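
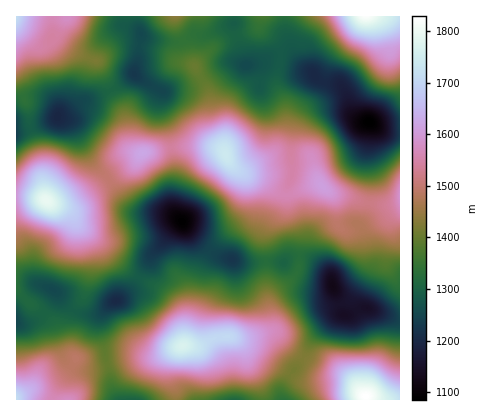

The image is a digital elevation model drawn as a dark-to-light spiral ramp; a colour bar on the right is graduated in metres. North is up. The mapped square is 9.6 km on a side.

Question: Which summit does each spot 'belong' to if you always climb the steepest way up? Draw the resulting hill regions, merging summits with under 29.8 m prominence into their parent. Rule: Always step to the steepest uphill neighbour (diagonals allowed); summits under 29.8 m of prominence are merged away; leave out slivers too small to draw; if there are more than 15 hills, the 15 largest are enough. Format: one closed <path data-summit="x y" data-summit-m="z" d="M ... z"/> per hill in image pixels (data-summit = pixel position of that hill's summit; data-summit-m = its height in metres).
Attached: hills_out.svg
<path data-summit="182 346" data-summit-m="1769" d="M182 222l-4 1-9 9-17 22-17 30-17 16-6 2-12 16 1 20 11 50 5 12 165 0-1-8 3-8 19-26 9-18 22-23 9-3-12-38-15-14-14-6-12 2-6 5-14-2-26 2-24-6-20-14z"/><path data-summit="46 200" data-summit-m="1797" d="M58 117l-20 10-22 5 0 174 20-20 4-1 16 6 6 9 12 11 8 3 16 0 14-12 6-2 17-16 17-30 17-22 13-10-10-7-16-3-16 0-12-5-22-31-14-14-19-38z"/><path data-summit="226 154" data-summit-m="1744" d="M284 54l-10 1-14 8-10 2-20-3-36 21-32 9-1 18 8 22 5 30-1 48 16 22 17 17 10 6 22 7 32-1 14 2 3-7-1-12-5-16 0-10 4-10 2-20 5-12-1-30 2-18 2-8 13-20 8-22-6-7z"/><path data-summit="322 186" data-summit-m="1613" d="M316 78l-8 22-13 20-2 8-2 18 1 30-5 12-2 20-4 10 0 10 6 20-2 12 11-4 16 4 17 14 4 14 5 4 8 1 14-15 7-12-2-24-5-18 8-14 3-22-3-24 2-40-12-5-6-7-5-16-7-11-16-3z"/><path data-summit="16 16" data-summit-m="1717" d="M136 16l-120 0 0 116 10-1 24-9 30-19 38-16 14-11 6-16 3-20 0-8z"/><path data-summit="142 152" data-summit-m="1626" d="M134 74l-16 13-24 11-8 2-20 13-9 3 16 8 19 38 14 14 22 31 12 5 16 0 20 5-4-11 2-44-5-30-8-22 2-18z"/><path data-summit="366 396" data-summit-m="1829" d="M368 308l-8 1-12 6-10 0-18 15-10 12-9 20-17 22-3 8 1 8 118 0 0-80z"/><path data-summit="366 16" data-summit-m="1823" d="M400 16l-116 0 2 20 14 28 12 8 6 8 22 5 7 11 5 16 6 7 12 3 12 9 12 3 6 0z"/><path data-summit="16 400" data-summit-m="1717" d="M56 291l-2 9-14 18-14 6-10 0 0 76 100 0-5-16-11-52 0-14 4-8-6 4-22-2-14-12z"/><path data-summit="400 196" data-summit-m="1592" d="M372 123l-4 21 0 20 3 16-1 18-4 18-6 8 5 18 2 24-7 12-12 14-8 1-4-3-1 2 9 23 24-7 32 12 0-186-18-3z"/><path data-summit="262 16" data-summit-m="1369" d="M284 16l-50 0 0 14 12 35 14-2 18-9 10 1 13 9-6-8-9-20z"/><path data-summit="176 16" data-summit-m="1436" d="M234 16l-98 0 0 6 5 12 3 4 36 4 16-8 12 1 26-11z"/>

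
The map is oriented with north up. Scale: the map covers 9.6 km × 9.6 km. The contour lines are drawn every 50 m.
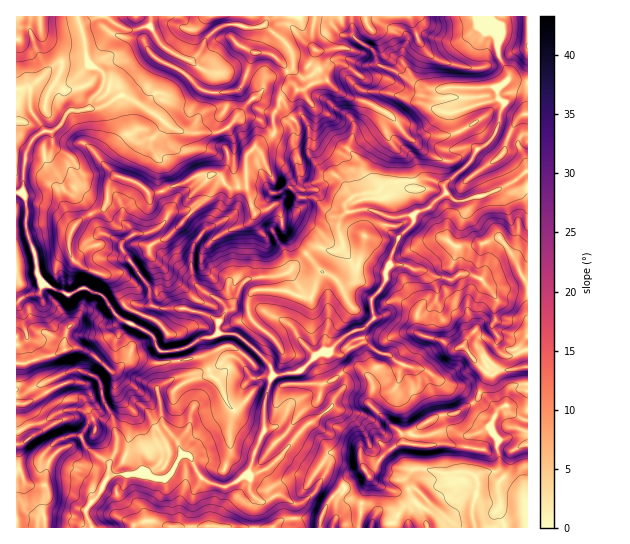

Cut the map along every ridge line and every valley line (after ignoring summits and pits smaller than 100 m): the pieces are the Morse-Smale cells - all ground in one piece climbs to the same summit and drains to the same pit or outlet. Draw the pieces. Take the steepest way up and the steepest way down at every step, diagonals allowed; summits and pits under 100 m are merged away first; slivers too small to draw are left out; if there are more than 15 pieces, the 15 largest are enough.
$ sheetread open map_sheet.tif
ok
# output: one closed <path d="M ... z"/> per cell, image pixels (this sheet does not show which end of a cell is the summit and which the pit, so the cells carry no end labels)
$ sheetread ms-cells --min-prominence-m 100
<path d="M489 16l-412 1 7 20 4 26 16 11 0 9-4 8-9 10-4 8-17 2-11 16-8 5-6-1-6 2-8 9-6 12-2 28 0 12 4 11 0 28 8 20 2 21 6 10 24 11 15-7 17 5 6 5 13 19 32 16 9 18 16 0 2 24-15 9-5 5 0 4 6 30 13 16 5 16-14 22-16 0-9-4-2-7-5-5-20-8 2-8-2-16-14-10-7 0-6 4-7 13-12 0-11 4-10 9-11 15-18 5-3 4 1 55 278-1 0-22-16-10-13 6-8-1-9-10 0-13 21-10 36-42 26-19 3-8 9-11 1-8-17-26 14 2 5-6 14-7-1-11-3-1 8-2 10-10-3-7 0-13 13-16 0-9 14-36 14-14 0-8 4-3 12-4 14-13 4-2 10 8 26-5 27-12 18-14 0-87-20-5 1-4-10-17 0-20-7-10z"/><path d="M527 171l-17 13-27 12-26 5-10-8-4 2-14 13-12 4-4 3 0 8-14 14-14 36 0 9-13 16 0 13 3 7-10 10-8 2 3 1 1 11-14 7-5 6-14-2 17 26-1 8-9 11-3 8-26 19-36 42-21 10 0 13 9 10 8 1 13-6 16 10 0 23 63 0 3-14 0-12 9-25 11 10 14 5 5 6 1 12-10 15 0 3 137-1z"/><path d="M18 192l-2 1 0 278 21-7 17-21 15-7 12 0 10-16 10-1 14 10 2 8-2 16 20 8 5 5 2 7 13 6 12-2 13-19 1-7-5-12-13-16-6-34 20-14-2-24-16 0-9-18-32-16-13-19-6-5-17-5-15 7-26-13-4-8-2-21-8-20-2-35-3-5z"/><path d="M77 16l-61 1 0 174 3 2 4 0 2-39 6-12 8-9 6-2 6 1 8-5 11-16 17-2 4-8 9-10 4-8 0-9-16-11-4-26z"/><path d="M527 16l-38 1 3 10 7 10 0 20 10 17-1 4 14 5 6-1z"/><path d="M370 477l-9 25-2 25 31 1 11-18-1-12-5-6-14-5z"/>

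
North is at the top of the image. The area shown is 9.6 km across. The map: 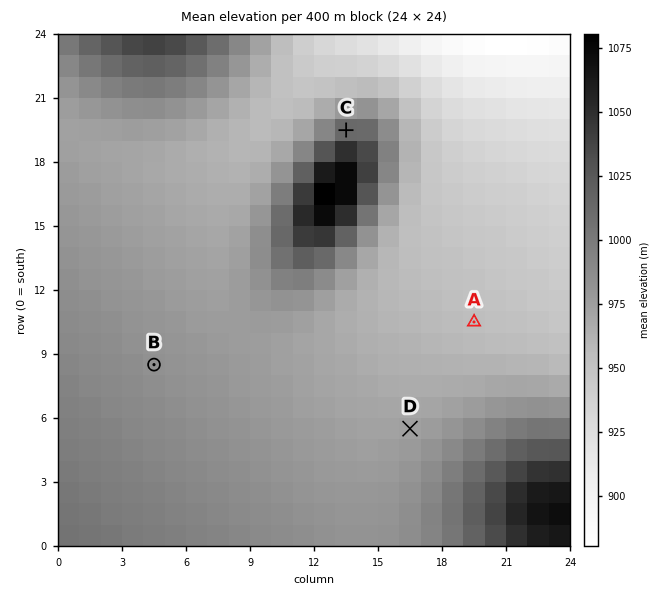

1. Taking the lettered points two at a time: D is below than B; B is above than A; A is below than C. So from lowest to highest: A D B C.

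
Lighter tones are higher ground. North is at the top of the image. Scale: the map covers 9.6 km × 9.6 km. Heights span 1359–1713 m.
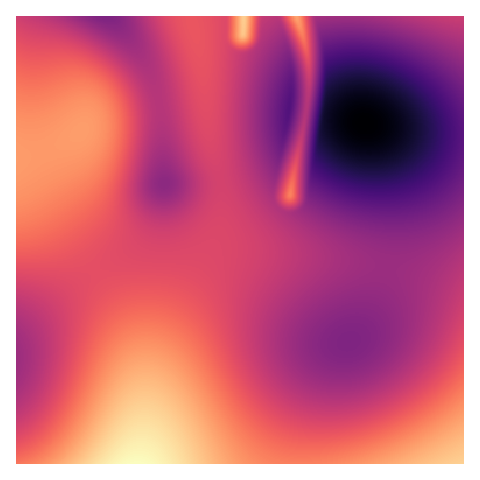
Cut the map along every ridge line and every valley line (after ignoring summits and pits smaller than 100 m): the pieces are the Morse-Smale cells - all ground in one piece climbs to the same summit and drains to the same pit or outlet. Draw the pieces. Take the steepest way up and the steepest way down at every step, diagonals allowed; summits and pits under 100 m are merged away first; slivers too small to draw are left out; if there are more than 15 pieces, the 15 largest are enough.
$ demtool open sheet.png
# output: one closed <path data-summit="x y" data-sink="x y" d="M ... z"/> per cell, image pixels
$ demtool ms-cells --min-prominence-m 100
<path data-summit="137 463" data-sink="364 124" d="M463 16l-117 0-1 20 5 39 7 31 7 17-30-9-44-7-12 52-4 4-30 13-34 7-46-1-2-62-7-36-14-30-29-38-96 1 1 447 447-1z"/><path data-summit="244 17" data-sink="364 124" d="M276 16l-163 1 28 37 14 30 7 36 3 63 45 0 21-4 32-10 15-10 11-49 2-34-4-27z"/><path data-summit="297 17" data-sink="364 124" d="M344 16l-68 1 14 47 1 24-2 18 29 7 16 1 28 8-14-54z"/>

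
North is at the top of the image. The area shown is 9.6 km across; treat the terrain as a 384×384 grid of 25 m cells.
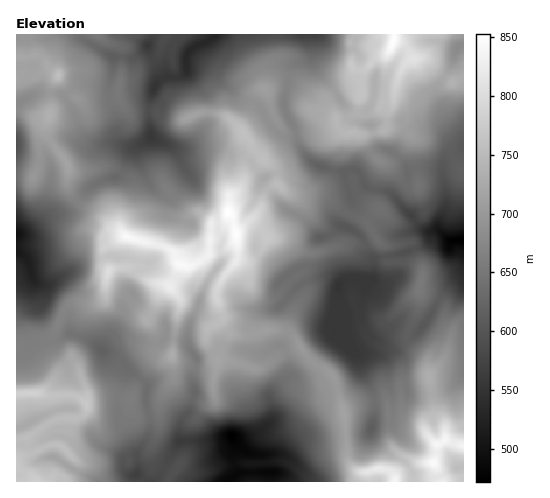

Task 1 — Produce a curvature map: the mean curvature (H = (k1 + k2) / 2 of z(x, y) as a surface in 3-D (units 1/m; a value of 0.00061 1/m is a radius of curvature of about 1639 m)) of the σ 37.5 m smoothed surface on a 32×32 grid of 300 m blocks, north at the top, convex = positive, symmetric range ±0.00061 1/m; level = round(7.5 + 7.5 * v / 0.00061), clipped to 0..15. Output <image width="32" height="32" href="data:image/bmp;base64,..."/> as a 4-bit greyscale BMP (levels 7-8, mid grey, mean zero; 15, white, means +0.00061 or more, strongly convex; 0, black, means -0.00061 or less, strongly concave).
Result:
<image width="32" height="32" href="data:image/bmp;base64,Qk12AgAAAAAAAHYAAAAoAAAAIAAAACAAAAABAAQAAAAAAAACAAATCwAAEwsAABAAAAAAAAAAAAAAABEREQAiIiIAMzMzAERERABVVVUAZmZmAHd3dwCIiIgAmZmZAKqqqgC7u7sAzMzMAN3d3QDu7u4A////AHqrRqMZepyEQgN0Sf++BpSCIuvCiWqmh7mnS24Yhd+Aab6EZkmDiWZXVph+QsgJvYtFg5ilw3YAV5mEjjCSf9Rim9pXprSnl6UXd55wpafUV2N/N6SnTPmbWIp+ladJhP+rjlizuie1lUp5ioaIS1UQtdRWVWsptZtVSesZiZ91ZmnzZmm9R7q5ta/jNVd8t3daskapbQ10RWb3FGdle5eaozZmVzoPWpuaoEeGeTeKlqmXVq8PC7l5mnRXeaWhq3Q/muRnTkP0RBeoR3hqlaVmG6TyCL9g8rtFrDd3Set1c1E58Y6pUfapB3hTVGG7hnWnB+lzPu4Pp3RHZ5fJv5lneYejN7+ca2l4rcuGlXkHRnmXv/+yLT9m6pBpTGXDIleHh94iJQ2LiJhrQ6icZmp5VGiaioblvw8wmWlp0FtJymtkyVVoUN93TpmFhzbKWd49cyOFuBLY0MeZlmd4qkqdLpq5ebZU1Ym5YDQq1mdJPH5FdUhzV3Z8iQiHSCWJRyyjZlZhJFZp2EdrzfmozFZ8t3t24X+xbcSEaKhhxnh3qvZ6ecZM/9hUstmlibZ4ZzNzuFqApoKFiZSZhPOrWFenqWhMk0VaWHyll0uifGZ+d6x7a5dqGHi4dnV+pkyZdquHmRZ1iimWe92nSjjy3ZBWeDPKgLliWGVWRR53vFJx"/>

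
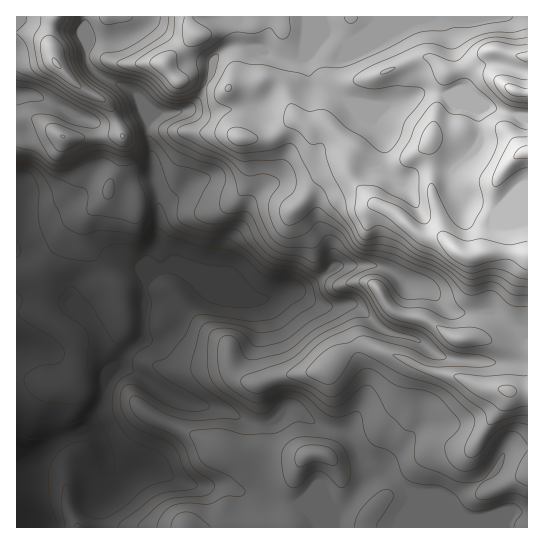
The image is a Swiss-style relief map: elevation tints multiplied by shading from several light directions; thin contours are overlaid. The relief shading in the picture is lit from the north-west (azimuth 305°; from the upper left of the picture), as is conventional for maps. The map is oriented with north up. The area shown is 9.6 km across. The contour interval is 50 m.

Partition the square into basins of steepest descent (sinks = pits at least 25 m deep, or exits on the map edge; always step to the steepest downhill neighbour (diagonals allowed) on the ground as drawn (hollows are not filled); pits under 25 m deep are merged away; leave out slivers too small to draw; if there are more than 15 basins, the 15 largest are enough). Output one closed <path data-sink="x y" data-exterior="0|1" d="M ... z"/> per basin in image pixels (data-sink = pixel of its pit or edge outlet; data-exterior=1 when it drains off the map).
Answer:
<path data-sink="17 451" data-exterior="1" d="M527 16l-511 1 1 15 12 1 13 6 7 7 6 16 19 21 35 22 12 28 0 2-24 2-34 0-28-18-8-2-11 2 0 192 15 1 14 4 21 15 6 6 4 9-1 25-8 14-16 0-26-6-9 0 1 149 511-1z"/><path data-sink="17 95" data-exterior="1" d="M22 32l-6 1 0 85 19 1 28 18 34 0 24-2-5-17-7-13-35-22-19-21-6-16-7-7z"/><path data-sink="17 346" data-exterior="1" d="M31 312l-15 1 0 65 35 7 16 0 8-14 0-29-9-11-21-15z"/>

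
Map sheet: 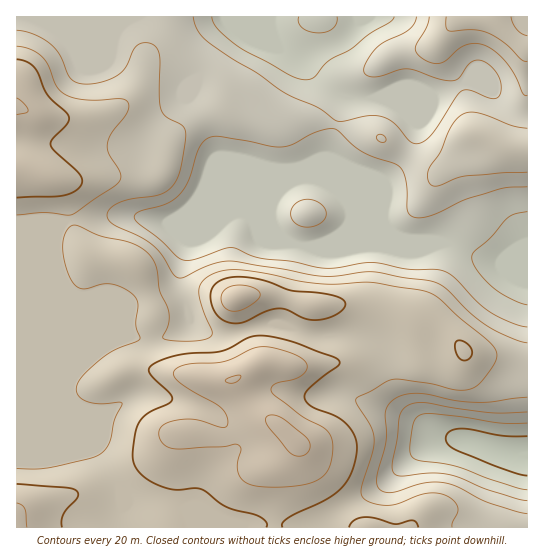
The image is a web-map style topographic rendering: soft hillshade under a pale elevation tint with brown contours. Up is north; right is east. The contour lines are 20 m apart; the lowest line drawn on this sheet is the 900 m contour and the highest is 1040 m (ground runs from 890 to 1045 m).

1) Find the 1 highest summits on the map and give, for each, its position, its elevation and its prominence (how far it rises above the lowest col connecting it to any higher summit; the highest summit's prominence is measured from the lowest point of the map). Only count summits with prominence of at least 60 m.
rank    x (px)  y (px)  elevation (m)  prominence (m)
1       293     438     1045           155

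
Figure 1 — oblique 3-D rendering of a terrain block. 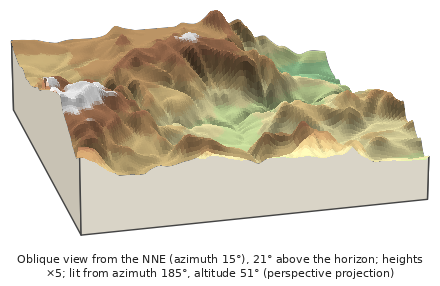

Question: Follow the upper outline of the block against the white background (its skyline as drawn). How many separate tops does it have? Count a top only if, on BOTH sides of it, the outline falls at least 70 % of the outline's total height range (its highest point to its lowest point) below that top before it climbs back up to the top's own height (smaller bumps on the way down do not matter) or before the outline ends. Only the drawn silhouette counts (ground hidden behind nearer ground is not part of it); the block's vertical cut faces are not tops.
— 0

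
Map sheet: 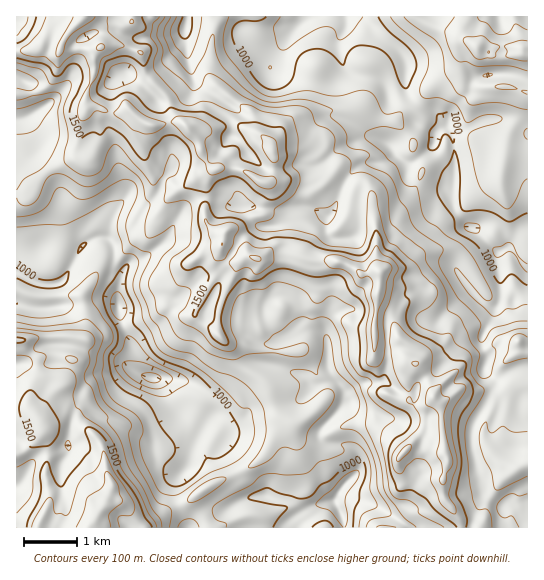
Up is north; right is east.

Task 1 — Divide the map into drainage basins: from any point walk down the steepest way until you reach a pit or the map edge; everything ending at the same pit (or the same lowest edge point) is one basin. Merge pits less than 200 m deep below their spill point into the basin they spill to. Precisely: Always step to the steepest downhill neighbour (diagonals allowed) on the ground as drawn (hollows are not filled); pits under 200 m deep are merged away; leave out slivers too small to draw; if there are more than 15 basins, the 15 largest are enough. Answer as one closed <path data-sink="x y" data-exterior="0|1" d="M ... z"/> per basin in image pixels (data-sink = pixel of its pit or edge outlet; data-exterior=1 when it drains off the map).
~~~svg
<path data-sink="301 23" data-exterior="0" d="M527 16l-396 0 1 5-6 4-26 0 3 4 0 13-8 11 0 20-10 25 1 10 11-1 16 6 6 0 10-4 9 10 12 6 11 0 17-4 10 6 8 10 9 24 8 9-4 4-4 11-1 28 3 10 7 8 10 4-1 8 10 2 22 14 40-4 15 5 29 1 15 7 8 7 8-3 10 1-4 36 11 4 5 5 7 20 9 9 0 14 7 3 9 10 8 15 1 9 7 7 4 48 4 8-5 17 0 15 2 8 15 18 2 9 66-1z"/><path data-sink="153 378" data-exterior="0" d="M130 16l-45 0-16 15-8 16-8-4-10 0-8 6-19 2 1 477 128 0 25-19 15-5 25-19 20-8 27-14 10-10 5-12 13-16 10-1 12-7 13-11 7-11-4-16-7-6-7-15-8-8 2-23 14-30 2-31 2-4-26-7-40 4-14-10-18-7 1-7-10-4-7-8-3-10 1-28 4-11 4-4-8-9-9-24-11-13-11-3-13 4-11 0-12-6-9-10-10 4-6 0-16-6-12 0 2-14 8-20 0-20 8-11 0-13-6-7 6 3 23 0 6-4z"/><path data-sink="334 501" data-exterior="0" d="M339 261l-17 0-2 2-3 34-14 30-2 23 8 8 7 15 7 6 4 14-2 6-12 14-10 7-8 4-10 1-13 16-5 12-10 10-27 14-20 8-25 19-19 8-20 16 255 0 14-16 7-1 22-13-1-20 5-15-3-9-10-6-28 1 8-9 10 0 19 7-4-42-6-6-12 6-8-1-5-3-2-24 6-14-6-5 1-11-5-6-4-2-6 4-15 0-3-2 0-24 5-44-10-1-8 3-8-7z"/><path data-sink="17 21" data-exterior="1" d="M83 16l-66 0-1 34 19-1 8-6 10 0 8 4 4-10z"/>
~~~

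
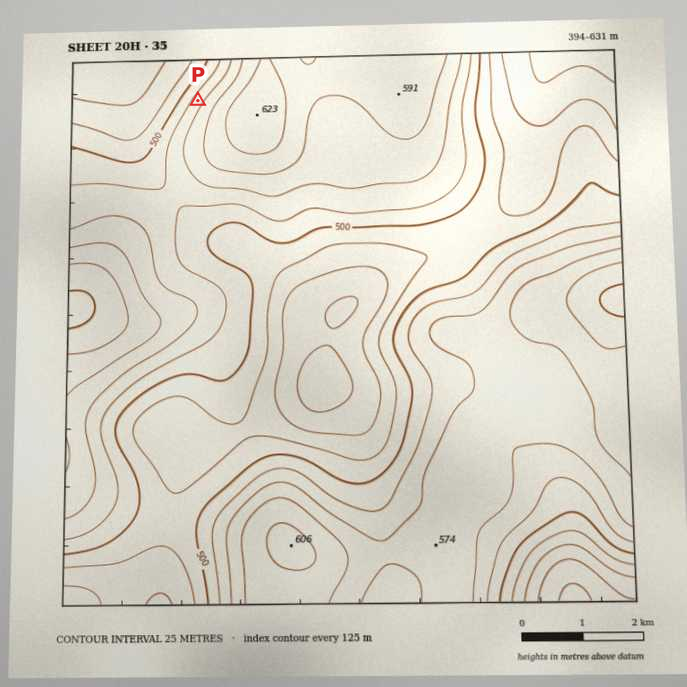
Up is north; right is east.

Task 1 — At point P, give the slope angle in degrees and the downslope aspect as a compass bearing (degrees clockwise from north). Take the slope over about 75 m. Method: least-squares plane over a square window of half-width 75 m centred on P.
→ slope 7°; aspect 303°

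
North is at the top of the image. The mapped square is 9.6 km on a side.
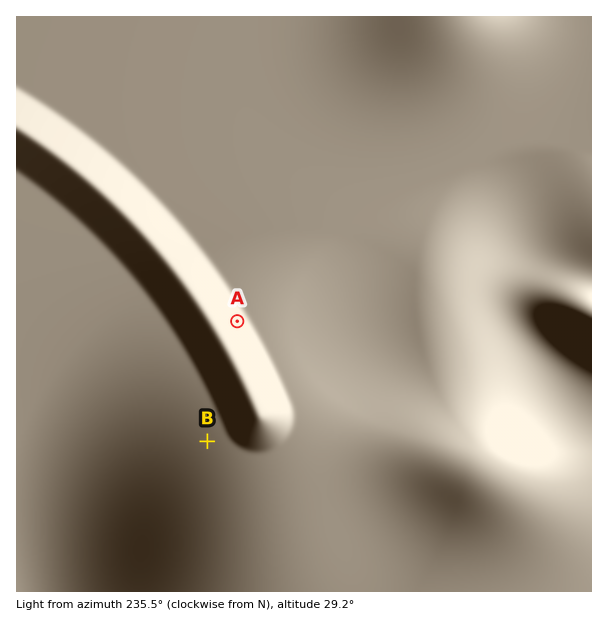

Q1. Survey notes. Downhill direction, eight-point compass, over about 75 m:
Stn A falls SW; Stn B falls E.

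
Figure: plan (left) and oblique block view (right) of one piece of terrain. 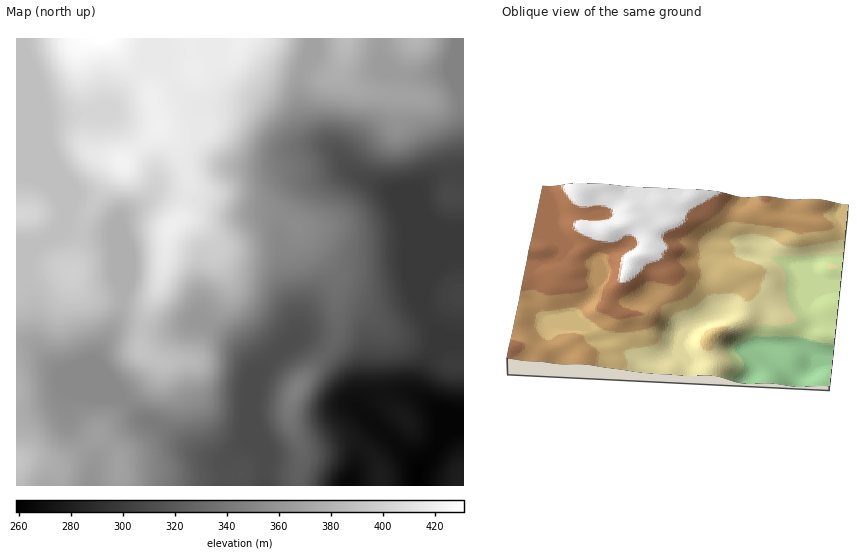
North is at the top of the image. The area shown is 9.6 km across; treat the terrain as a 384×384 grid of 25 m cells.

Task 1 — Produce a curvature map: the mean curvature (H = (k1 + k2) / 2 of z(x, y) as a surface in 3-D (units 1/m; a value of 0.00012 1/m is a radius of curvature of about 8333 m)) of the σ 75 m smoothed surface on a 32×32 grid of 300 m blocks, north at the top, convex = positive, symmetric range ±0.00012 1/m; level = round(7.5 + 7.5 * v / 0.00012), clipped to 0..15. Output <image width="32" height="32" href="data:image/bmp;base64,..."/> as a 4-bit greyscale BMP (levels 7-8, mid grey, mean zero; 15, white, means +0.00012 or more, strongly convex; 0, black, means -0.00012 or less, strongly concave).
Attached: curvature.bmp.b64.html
<image width="32" height="32" href="data:image/bmp;base64,Qk12AgAAAAAAAHYAAAAoAAAAIAAAACAAAAABAAQAAAAAAAACAAATCwAAEwsAABAAAAAAAAAAAAAAABEREQAiIiIAMzMzAERERABVVVUAZmZmAHd3dwCIiIgAmZmZAKqqqgC7u7sAzMzMAN3d3QDu7u4A////AKR7ZZynioiJpnvZAFvZV7vYi3R8l5llZ6ZZ3ZNLtkWMy4iHfKh1RWZ2N961enV1Wnpke6h4dVd2ZUzqZodHt1aJVHu3MleJlVOftDZka8Znl1aHeFRpnLRUr7AEV6uERbdWZmVqt2qSQ4/1AVZ1Q0bHR3diWcd8gTRe/0EkMja8pkVnOLvc38I1Rs+2aZh53JVnU0z8m8+SRVRZ23q7p4hUmnYm2WVZdGZVRbtoq5ZndqqIQqlSNpiHVVWqaKp2d5eZm5OMgzWcqVRGuXiXVomGiaqkb/cjfbhUVqmIhleZhoqoVQ35JJymV4aJmXV2iXequkcL+2nKlmmYeJlkd2h2mapXCvpXvKZYmYeZVXd3RVaIRhrpRa2mSJmYmWV3d5lWmTNr7KqWVViqqqlld2behoxQN6y5cyaKqau4VnaYimdZdERYidtXiHeJlkd2umVmNou1ObvMdmZWZUQ0RZh3c3quxEm3JGVnmVNFVUNVd1XcraZppzVkV5hDaLp0RHdJ2YiamIu6czRTI1nuqHWHSJZVaqh6y5VGdDVXq5mnd0d2ZHmXeJqpdnh4h4eKx4dIhlSLh3eIepVpq8uqvcV1SadmioeIiGmka7qpmImEc1q3aHd3mIqIpEmZZGVVNnOMt3hnd4d6qKUki4RYqDZVvJmpZ3d3eKraI42UWt6D"/>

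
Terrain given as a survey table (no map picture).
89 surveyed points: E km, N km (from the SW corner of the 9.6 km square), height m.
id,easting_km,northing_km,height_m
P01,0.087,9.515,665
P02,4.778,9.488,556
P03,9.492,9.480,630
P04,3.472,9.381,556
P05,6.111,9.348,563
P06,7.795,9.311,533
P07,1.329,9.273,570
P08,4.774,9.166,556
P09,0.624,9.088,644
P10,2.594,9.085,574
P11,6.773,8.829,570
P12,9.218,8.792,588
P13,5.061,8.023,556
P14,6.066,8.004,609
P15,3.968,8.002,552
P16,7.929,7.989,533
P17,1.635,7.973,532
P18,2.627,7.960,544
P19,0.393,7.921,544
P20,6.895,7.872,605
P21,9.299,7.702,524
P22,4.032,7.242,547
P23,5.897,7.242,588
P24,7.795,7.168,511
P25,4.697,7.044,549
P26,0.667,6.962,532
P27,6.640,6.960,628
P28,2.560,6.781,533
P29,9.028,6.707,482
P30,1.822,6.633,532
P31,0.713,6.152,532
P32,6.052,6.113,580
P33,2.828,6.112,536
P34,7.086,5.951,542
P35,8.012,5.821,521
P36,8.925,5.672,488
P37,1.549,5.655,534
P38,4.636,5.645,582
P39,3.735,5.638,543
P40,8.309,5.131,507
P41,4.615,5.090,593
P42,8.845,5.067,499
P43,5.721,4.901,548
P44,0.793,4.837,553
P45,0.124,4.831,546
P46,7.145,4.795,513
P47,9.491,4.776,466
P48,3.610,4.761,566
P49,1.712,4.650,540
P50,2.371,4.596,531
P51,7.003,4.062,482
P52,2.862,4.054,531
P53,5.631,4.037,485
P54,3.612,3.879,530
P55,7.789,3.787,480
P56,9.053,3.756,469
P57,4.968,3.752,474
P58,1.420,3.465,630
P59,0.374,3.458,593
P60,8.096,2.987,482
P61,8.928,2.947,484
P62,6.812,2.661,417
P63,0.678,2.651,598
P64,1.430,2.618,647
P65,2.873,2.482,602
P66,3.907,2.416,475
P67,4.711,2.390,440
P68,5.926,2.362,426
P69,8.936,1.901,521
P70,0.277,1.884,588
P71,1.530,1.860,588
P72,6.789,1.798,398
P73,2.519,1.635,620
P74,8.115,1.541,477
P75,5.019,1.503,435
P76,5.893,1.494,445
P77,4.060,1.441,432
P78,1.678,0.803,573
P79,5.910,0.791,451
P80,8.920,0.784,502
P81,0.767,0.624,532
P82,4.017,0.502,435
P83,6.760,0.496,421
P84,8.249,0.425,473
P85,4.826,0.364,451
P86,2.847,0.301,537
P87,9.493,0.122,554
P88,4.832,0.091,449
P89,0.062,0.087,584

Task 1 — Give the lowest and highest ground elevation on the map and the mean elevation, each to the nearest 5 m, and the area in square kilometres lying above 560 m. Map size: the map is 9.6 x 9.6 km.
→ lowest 390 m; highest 670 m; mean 530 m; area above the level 25.2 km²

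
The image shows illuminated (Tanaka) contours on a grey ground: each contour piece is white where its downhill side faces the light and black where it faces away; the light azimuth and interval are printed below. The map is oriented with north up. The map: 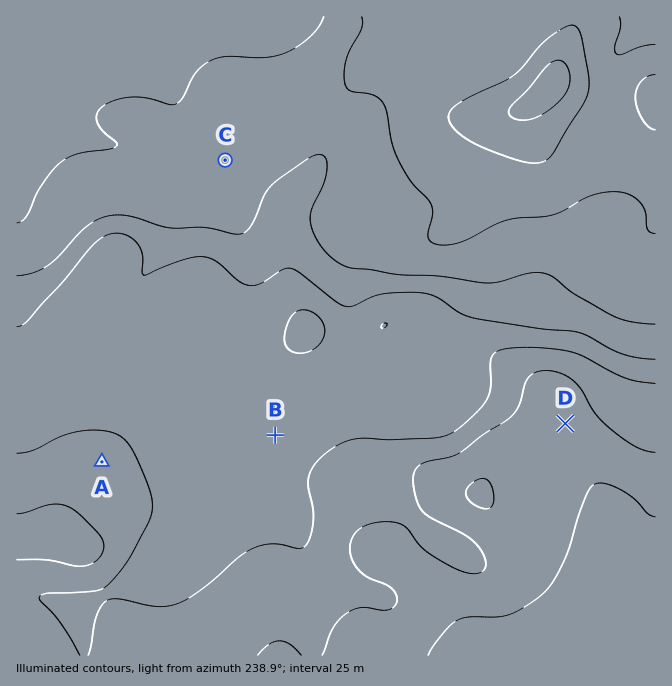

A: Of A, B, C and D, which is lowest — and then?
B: C B A D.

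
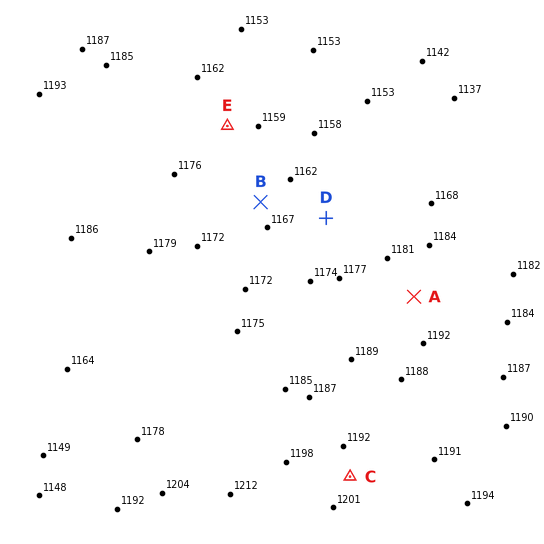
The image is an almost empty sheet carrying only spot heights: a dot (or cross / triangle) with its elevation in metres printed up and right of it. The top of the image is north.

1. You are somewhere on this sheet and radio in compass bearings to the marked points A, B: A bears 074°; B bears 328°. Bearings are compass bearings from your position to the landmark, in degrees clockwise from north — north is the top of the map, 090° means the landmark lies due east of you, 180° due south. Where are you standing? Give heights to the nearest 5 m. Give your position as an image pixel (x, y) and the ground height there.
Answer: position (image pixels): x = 334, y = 320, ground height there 1185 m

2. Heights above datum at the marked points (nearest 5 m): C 1195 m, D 1165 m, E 1160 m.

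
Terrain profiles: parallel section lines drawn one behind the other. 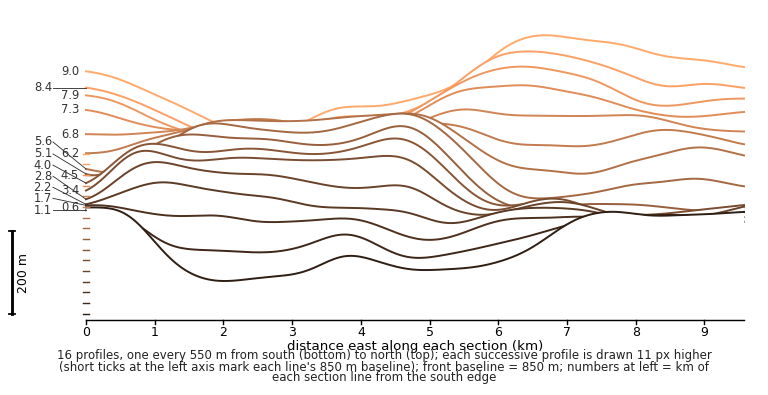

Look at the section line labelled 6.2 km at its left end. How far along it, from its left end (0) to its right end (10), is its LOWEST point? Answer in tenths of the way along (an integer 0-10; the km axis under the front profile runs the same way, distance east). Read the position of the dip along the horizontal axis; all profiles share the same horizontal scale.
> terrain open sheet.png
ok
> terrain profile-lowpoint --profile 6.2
0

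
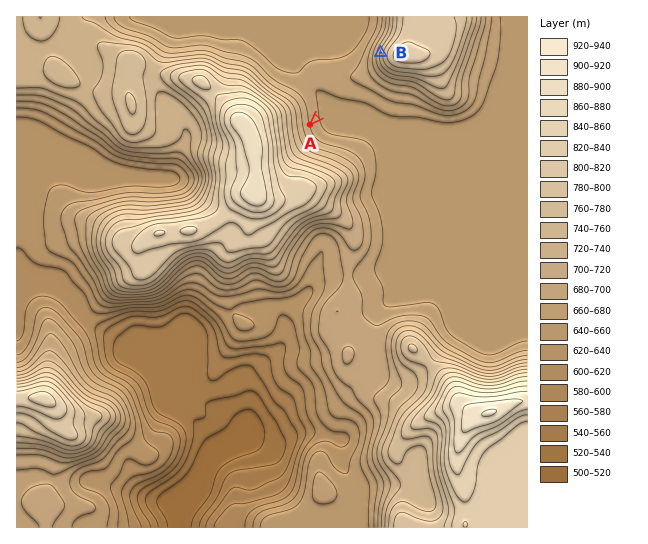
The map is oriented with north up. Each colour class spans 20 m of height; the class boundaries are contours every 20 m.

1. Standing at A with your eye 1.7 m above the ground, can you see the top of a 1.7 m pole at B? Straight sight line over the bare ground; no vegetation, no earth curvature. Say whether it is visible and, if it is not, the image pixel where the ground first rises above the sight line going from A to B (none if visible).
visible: true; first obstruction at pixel None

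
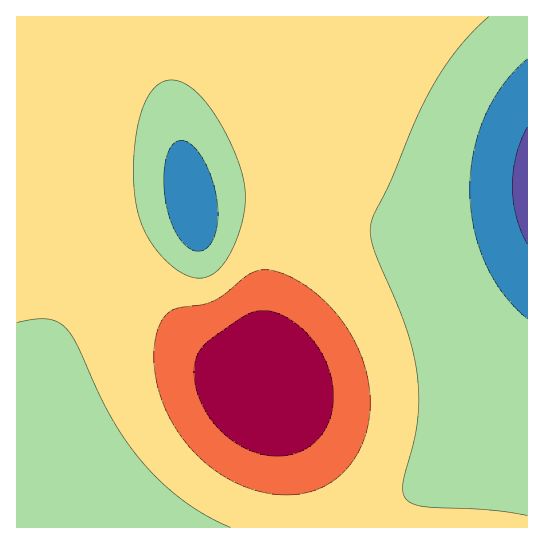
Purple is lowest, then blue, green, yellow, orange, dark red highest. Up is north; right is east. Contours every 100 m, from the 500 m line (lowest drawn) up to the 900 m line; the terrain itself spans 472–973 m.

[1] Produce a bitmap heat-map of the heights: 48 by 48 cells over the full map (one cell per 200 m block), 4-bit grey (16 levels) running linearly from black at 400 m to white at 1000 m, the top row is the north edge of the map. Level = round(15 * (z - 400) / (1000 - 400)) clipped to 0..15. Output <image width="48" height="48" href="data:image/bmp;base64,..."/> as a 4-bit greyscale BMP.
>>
<image width="48" height="48" href="data:image/bmp;base64,Qk32BAAAAAAAAHYAAAAoAAAAMAAAADAAAAABAAQAAAAAAIAEAAATCwAAEwsAABAAAAAAAAAAAAAAABEREQAiIiIAMzMzAERERABVVVUAZmZmAHd3dwCIiIgAmZmZAKqqqgC7u7sAzMzMAN3d3QDu7u4A////AHd3d3d3d3d3d3iIiIiIiIiIiIiIiIiIiHd3d3d3d3d3eIiImZmZmZiIiIiIiIiId3d3d3d3d3d3iImZmaqpmZmIiId3d3d3d3d3d3d3d3eIiJmaqqqqqpmYiHd3d3d3d3d3d3d3d3iImZqqu7u7qqmYiHd3d3d3d3d3d3d3d4iJmqq7vMzLu6qZiId3d3d3d3d3d3d3d4iZqrvMzMzMy7qpiId3d3d3d3d3d3d3eIiaq7zN3d3czLqpmId3d3d3d3d3d3d3iImau8zd3d3dzLupmId3d3d3d3d3d3d4iJmqvM3d7u7d3MuqmIh3d3d3d3d3d3d4iJmrzN3u7u7t3cuqmIh3d3d3d3d3d3eIiZqrzd3u7u7u3cu6mIh3d3d3d3d3d3eIiZq7zd7u7u7u3cu6mIh3d3d3d3d3d3iIiaq8zd7u7u7u3cuqmIh3d3d3dnd3d3iImaq8zd7u7u7u3MuqmIh3d3d3Znd3d4iImaq8zd7u7u7t3MupmId3d3d2Znd3d4iImaq8zd3u7u7t3LupmId3d3dmZnd3d4iImaq7zN3e7u7dzLqpiId3d3dmZnd3eIiImaq7vM3d3d3cy6qZiId3d3ZmZYd4iIiImZqru7zN3d3Mu6mYiHd3d2ZmVYiIiIiIiZqqqrvMzMzLuqmYiHd3d2ZlVYiIiIiIiZmZmaq7zMu7qpmIiHd3dmZlVIiIiIiIiZmZmJmru7uqqZiIh3d3dmZVRIiIiIiIiIiIh4maqqqpmYiIh3d3dmZVRIiIiIiIiIiHdniZqqqZmIiId3d3ZmVUQ4iIiIiIiIh2ZWeJmZmZiIiId3d3ZmVUQ4iIiIiIiIdlVVaImZmIiIiHd3d3ZlVEM4iIiIiIiHdlRFZ4iIiIiIiHd3d3ZlVEM4iIiIiIiHZUNFZ4iIiIiIiHd3d3ZlVDMoiIiIiIh3ZUM0Z4iIiIiIiId3d3ZlVDMoiIiIiIh3ZDM1Z3iIiIiIiId3d3ZlRDMoiIiIiIh3ZDNFZ3iIiIiIiIh3d3ZlRDMoiIiIiIh3VDNFZ4iIiIiIiIh3d3ZlRDMoiIiIiIh3VERFd4iIiIiIiIiHd3ZlRDMoiIiIiIh3ZURWd4iIiIiIiIiHd3ZlVDMoiIiIiIh3ZVVWeIiIiIiIiIiHd3ZlVDMoiIiIiIh3ZVVneIiIiIiIiIiId3ZlVEMoiIiIiIh3ZmZ3iIiIiIiIiIiId3dmVEM4iIiIiIiHdmZ3iIiIiIiIiIiIh3dmVUM4iIiIiIiHd3d4iIiIiIiIiIiIh3dmVUQ4iIiIiIiHd3eIiIiIiIiIiIiIiHd2ZVRIiIiIiIiId3iIiIiIiIiIiIiIiHd2ZlVIiIiIiIiIiIiIiIiIiIiIiIiIiId3ZlVYiIiIiIiIiIiIiIiIiIiIiIiIiId3dmVYiIiIiIiIiIiIiIiIiIiIiIiIiIh3d2ZYiIiIiIiIiIiIiIiIiIiIiIiIiIiHd3ZpmZiIiIiIiIiIiIiIiIiIiIiIiIiId3dpmZmZiIiIiIiIiIiIiIiIiIiIiIiIh3dw=="/>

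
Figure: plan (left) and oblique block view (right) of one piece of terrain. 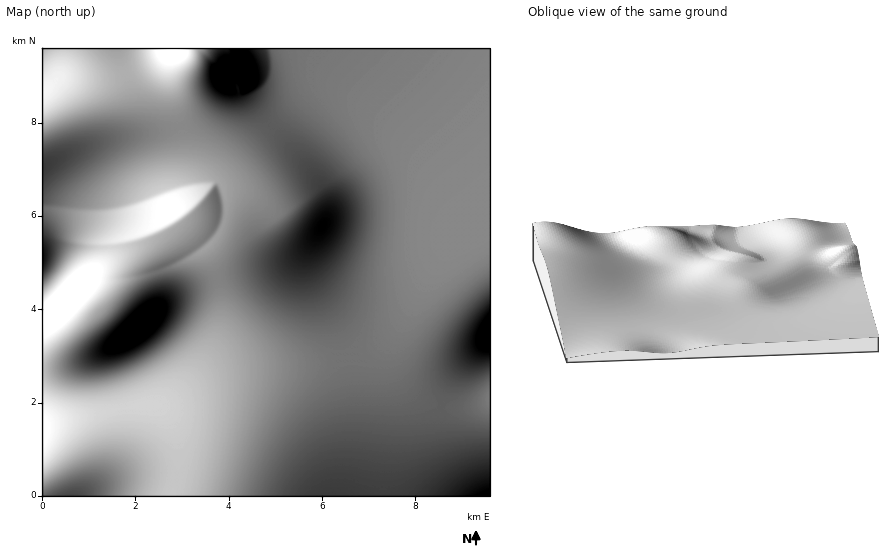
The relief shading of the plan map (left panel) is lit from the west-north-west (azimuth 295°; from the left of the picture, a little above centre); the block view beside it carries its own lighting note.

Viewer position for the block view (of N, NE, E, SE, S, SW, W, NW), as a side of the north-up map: E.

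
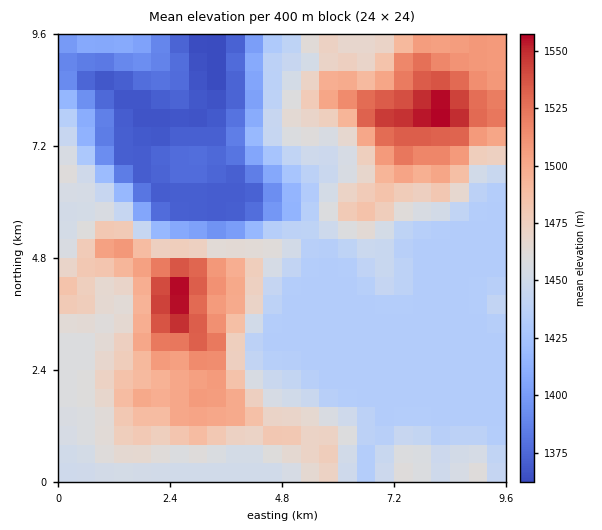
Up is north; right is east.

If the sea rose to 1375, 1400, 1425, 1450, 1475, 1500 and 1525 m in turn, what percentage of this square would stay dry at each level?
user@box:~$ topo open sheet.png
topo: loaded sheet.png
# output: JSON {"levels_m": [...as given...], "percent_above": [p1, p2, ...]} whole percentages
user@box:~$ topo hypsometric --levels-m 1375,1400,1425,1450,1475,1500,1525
{"levels_m": [1375, 1400, 1425, 1450, 1475, 1500, 1525], "percent_above": [92, 85, 81, 50, 27, 16, 6]}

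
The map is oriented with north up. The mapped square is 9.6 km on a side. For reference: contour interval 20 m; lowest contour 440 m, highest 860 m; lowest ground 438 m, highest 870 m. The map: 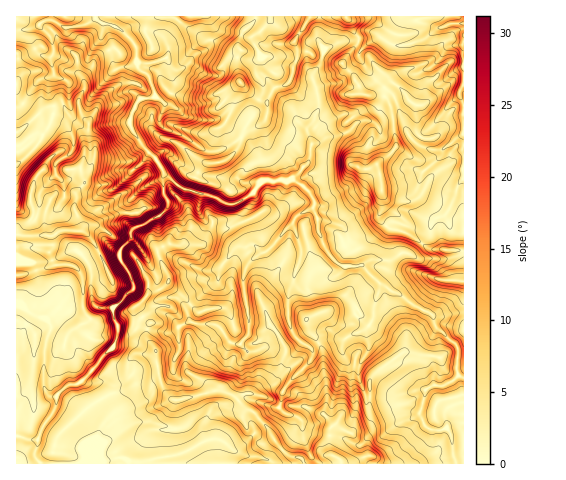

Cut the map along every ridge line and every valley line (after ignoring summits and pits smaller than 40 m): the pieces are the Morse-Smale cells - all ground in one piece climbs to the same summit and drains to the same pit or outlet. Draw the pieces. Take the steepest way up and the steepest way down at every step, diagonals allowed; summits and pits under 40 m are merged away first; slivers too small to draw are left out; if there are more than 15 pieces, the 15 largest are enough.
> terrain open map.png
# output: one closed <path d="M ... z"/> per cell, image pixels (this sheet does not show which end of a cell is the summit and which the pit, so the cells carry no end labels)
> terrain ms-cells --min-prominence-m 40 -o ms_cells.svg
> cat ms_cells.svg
<path d="M182 16l-166 1 0 147 8-4 11-12 16-25 3-14-5-15 0-12 5-8 14 9 0 18 4 14 10 12 12 2 18-6 17-1 12 22 15 15 8 15-4 5-23 13-9 11-1 19 6 7-3 3 2 5-11 12-1 10 12 19 2 10-21 20 1 11 4 6 0 11-5 12-32 34-12 3-11 8-2 14-13 19-5 14-22-3 0 26 447 1 1-86-7-6 1-23-2-4-21-19-3-11-19-10-14-11-8-3-10-7-18-18-19 1-7-4-14-19-5-13 0-11-4-10 1-8-5-9-17-14-19 3-11-2-3-6-1-17-13-16-7-3-18 12-14 1-22-15-17-6-7-5-1-8 4-14 7-9 4-10-8-25 2-11-4-8z"/><path d="M54 74l-5 8 0 12 5 15-3 14-16 25-19 17 0 270 11 5 11-1 5-13 13-19 2-14 11-8 12-3 32-34 5-12 0-11-4-6-1-11 21-20-2-10-12-19 1-10 11-12-2-5 3-3-6-7 1-19 9-11 23-13 4-5-8-15-15-15-12-22-17 1-18 6-12-2-10-12-4-14 0-18z"/><path d="M463 23l-9 0-15 5-13 10-20 7-13 0-11-7-5 0-12 6-7-2-15 20 10 13 9 19 22 2 4 5 4 9 4 36-20 19 6 27-2 26 11 12 16 3 13 9 8-5 4-15 7-5 7 0 6 13 12 1 0-133-5-3 1-6 4-4z"/><path d="M356 40l-15 2-15 7-3 0-4-7-4 0-7 7 0 19 4 7 5 15 2 16-5 16-6 5 0 6 3 7-1 19-9 13-9 6 10 7 12 14 0 11 4 10 0 11 5 13 7 12 14 11 18-1 8-6 19 1 13-8 10 1 10-10-15-11-16-3-11-12 2-26-6-27 19-17 1-7-4-31-4-9-6-6-20-1-9-19-10-11 2-5 13-16z"/><path d="M346 16l-75 0-3 8-16 14 9 18-5 10 0 8 7 10 0 7-18 36-1 9 15 21 1 17 3 6 27 0 18-16 3-16-3-21 7-8 4-16-7-28-4-7-2-15 3-6 6-5 4 0 4 7 23-9 11 2 2-3-6-8-2-10z"/><path d="M213 50l-6 0-12 4-6 9-9 7-10-3 5 17-4 10-7 9-4 14 0 6 4 5 21 8 22 15 14-1 18-12 10 5-5-7 0-5 19-40 0-7-7-10 2-15-10 1-20-3z"/><path d="M423 244l-11 10-10-1-13 8-19-1-8 5 19 19 10 7 8 3 14 11 18 9 4 12 22 20 2 6 4 0 1-100-33-3z"/><path d="M208 16l-25 0-15 18-3 6 4 8-2 11 6 9 9 0 13-14 12-4 6 0 15 7 20 3 13-3-10-20-29-6-9-6z"/><path d="M416 16l-70 1 5 4 2 10 6 8-1 2 3 2 4 1 12-6 5 0 11 7 13 0 20-7 12-10-19-6z"/><path d="M445 216l-8 2-5 4-2 12-8 9 9 6 32 3 1-20-12-2z"/><path d="M270 16l-61 1 4 8 9 6 29 6 7-3 10-10z"/><path d="M348 114l-7 1-15 8-14 20 6 0 9-6 22-5 7-9z"/><path d="M463 16l-46 0-1 3 18 9 7 0 7-4 15-1z"/><path d="M463 352l-4 0-2 6 0 14 5 6 2-1z"/>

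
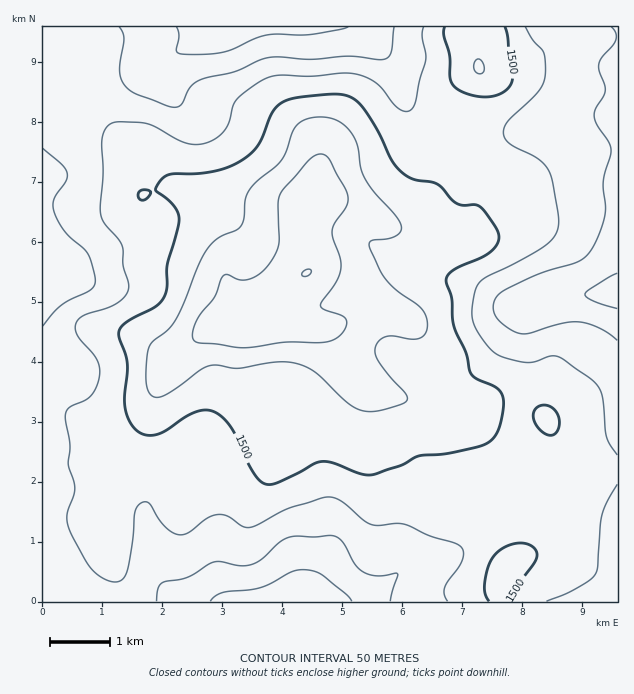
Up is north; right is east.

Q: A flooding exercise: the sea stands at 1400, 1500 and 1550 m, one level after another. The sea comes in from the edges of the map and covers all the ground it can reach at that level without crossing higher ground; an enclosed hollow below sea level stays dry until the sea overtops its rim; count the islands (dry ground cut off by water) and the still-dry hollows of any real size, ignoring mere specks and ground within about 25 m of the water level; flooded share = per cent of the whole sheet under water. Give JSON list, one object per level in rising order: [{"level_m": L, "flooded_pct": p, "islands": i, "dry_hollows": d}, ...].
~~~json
[{"level_m": 1400, "flooded_pct": 11, "islands": 0, "dry_hollows": 0}, {"level_m": 1500, "flooded_pct": 68, "islands": 1, "dry_hollows": 0}, {"level_m": 1550, "flooded_pct": 87, "islands": 1, "dry_hollows": 0}]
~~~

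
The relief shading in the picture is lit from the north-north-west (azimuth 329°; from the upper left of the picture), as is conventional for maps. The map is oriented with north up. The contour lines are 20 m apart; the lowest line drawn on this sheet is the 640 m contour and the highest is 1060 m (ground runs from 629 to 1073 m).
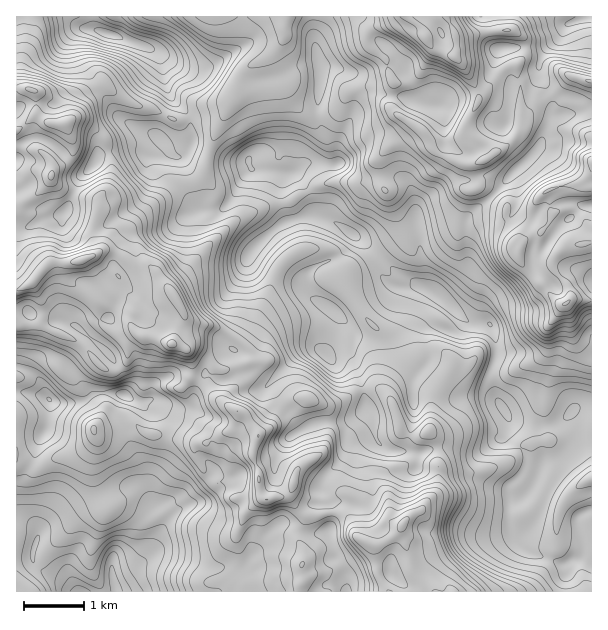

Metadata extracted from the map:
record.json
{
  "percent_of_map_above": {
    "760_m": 87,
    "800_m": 73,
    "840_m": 59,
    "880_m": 46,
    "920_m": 33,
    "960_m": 18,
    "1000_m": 7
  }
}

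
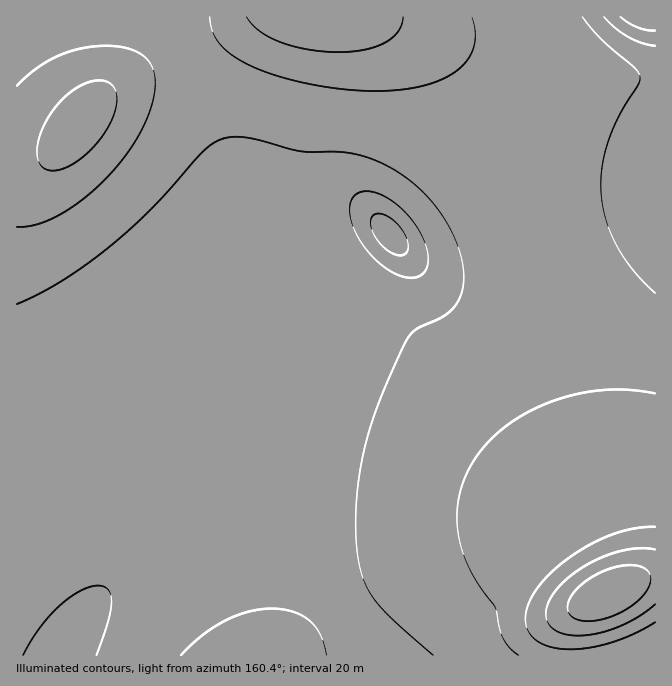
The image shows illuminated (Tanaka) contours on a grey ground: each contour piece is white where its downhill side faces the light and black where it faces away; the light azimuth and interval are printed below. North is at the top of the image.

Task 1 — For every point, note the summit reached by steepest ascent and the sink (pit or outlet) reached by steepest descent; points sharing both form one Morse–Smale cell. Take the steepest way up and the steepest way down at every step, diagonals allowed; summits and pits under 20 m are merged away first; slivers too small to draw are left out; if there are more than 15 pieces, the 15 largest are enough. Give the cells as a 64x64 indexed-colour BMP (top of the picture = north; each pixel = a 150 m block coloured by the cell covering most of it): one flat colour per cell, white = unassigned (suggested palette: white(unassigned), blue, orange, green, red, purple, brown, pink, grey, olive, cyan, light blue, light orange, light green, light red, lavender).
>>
<image width="64" height="64" href="data:image/bmp;base64,Qk12CAAAAAAAAHYAAAAoAAAAQAAAAEAAAAABAAQAAAAAAAAIAAATCwAAEwsAABAAAAAAAAAA////ALR3HwAOf/8ALKAsACgn1gC9Z5QAS1aMAMJ34wB/f38AIr28AM++FwDox64AeLv/AIrfmACWmP8A1bDFACIiIRERERERERERERERERERERERERERERERERREREREIiIiERERERERERERERERERERERERERERERERFEREREQiIiIREREREREREREREREREREREREREREREREURERERCIiIiERERERERERERERERERERERERERERERERFEREREIiIiIREREREREREREREREREREREREREREREREUREREQiIiIiEREREREREREREREREREREREREREREREREURERCIiIiIhEREREREREREREREREREREREREREREREREUREIiIiIiIRERERERERERERERERERERERERERERERERFEQiIiIiIhEREREREREREREREREREREREREREREREREURCIiIiIiIRERERERERERERERERERERERERERERERERREIiIiIiIiERERERERERERERERERERERERERERERERFEQiIiIiIiIhEREREREREREREREREREREREREREREREURCIiIiIiIiIRERERERERERERERERERERERERERERERREIiIiIiIiIjERERERERERERERERERERERERERERERREQiIiIiIiIiIxERERERERERERERERERERERERERERFERCIiIiIiIiIjERERERERERERERERERERERERERERFEREIiIiIiIiIiIxEREREREREREREREREREREREREREUREQiIiIiIiIiIjERERERERERERERERERERERERERERRERCIiIiIiIiIiMxERERERERERERERERERERERERERREREIiIiIiIiIiIzMRERERERERERERERERERERERERFEREQiIiIiIiIiIjMxEREREREREREREREREREREREREURERCIiIiIiIiIiIzERERERERERERERERERERERERERREREIiIiIiIiIiIjMxERERERERERERERERERERERERFEREQiIiIiIiIiIiMzERERERERERERERERERERERERFERERCIiIiIiIiIiIzMxEREREREREREREREREREREREUREREIiIiIiIiIiIjMzERERERERERERERERERERERERREREQiIiIiIiIiIiMzMxERERERERERERERERERERERFERERCIiIiIiIiIiIzMzMREREREREREREREREREREREUREREIiIiIiIiIiIiMzMxEREREREREREREREREREREUREREQiIiIiIiIiIiIzMzMRERERERERERERERERERERRERERCIiIiIiIiIiIjMzMxERERERERERERERERERERFEREREIiIiIiIiIiIiMzMzMREREREREREREREREREREUREREQiIiIiIiIiIiIzMzMzERERERERERERERERERERRERERCIiIiIiIiIiIiMzMzMRERERERERERERERERERREREREIiIiIiIiIiIiIzMzMzERERERERERERERERERFEREREQiIiIiIiIiIiIjMzMzMxEREREREREREREREREURERERCIiIiIiIiIiIiMzMzMzMRERERERERERERERERREREREIiIiIiIiIiIiIjMzMzMzERERERERERERERERREREREQiIiIiIiIiIiIiMzMzMzMxERERERERERERERFERERERCIiIiIiIiIiIiIzMzMzMzMxEREREREREREREUREREREIiIiIiIiIiIiIiMzMzMzMzMREREREREREREUREREREQiIiIiIiIiIiIiIzMzMzMzMzERMzMRERERERRERERERCIiIiIiIiIiIiIjMzMzMzMzMzMzMzMxERERFEREREREIiIiIiIiIiIiIiMzMzMzMzMzMzMzMzMzEREUREREREQiIiIiIiIiIiIiIjMzMzMzMzMzMzMzMzMzM0RERERERCIiIiIiIiIiIiIiMzMzMzMzMzMzMzMzMzMzVVVVREREIiIiIiIiIiIiIiIzMzMzMzMzMzMzMzMzMzNVVVVVVVUiIiIiIiIiIiIiIjMzMzMzMzMzMzMzMzMzM1VVVVVVVSIiIiIiIiIiIiIjMzMzMzMzMzMzMzMzMzMzVVVVVVVVZiIiIiIiIiIiIiMzMzMzMzMzMzMzMzMzMzNVVVVVVVVmZiIiIiIiIiIiIzMzMzMzMzMzMzMzMzMzNVVVVVVVVWZmYiIiIiIiIiIjMzMzMzMzMzMzMzMzMzM1VVVVVVVVZmZmIiIiIiIiIjMzMzMzMzMzMzMzMzMzMzVVVVVVVVVmZmYiIiIiIiIiMzMzMzMzMzMzMzMzMzMzVVVVVVVVVWZmZmIiIiIiIiMzMzMzMzMzMzMzMzMzMzNVVVVVVVVVZmZmZiIiIiIiIzMzMzMzMzMzMzMzMzMzNVVVVVVVVVVmZmZmYiIiIiIjMzMzMzMzMzMzMzMzMzM1VVVVVVVVVWZmZmZmYiIiIjMzMzMzMzMzMzMzMzMzM1VVVVVVVVVVZmZmZmZmYiIiMzMzMzMzMzMzMzMzMzM1VVVVVVVVVVVmZmZmZmZmYiMzMzMzMzMzMzMzMzMzNVVVVVVVVVVVVWZmZmZmZmZmYzMzMzMzMzMzMzMzMzNVVVVVVVVVVVVVZmZmZmZmZmZ3czMzMzMzMzMzMzMzVVVVVVVVVVVVVVVmZmZmZmZmZnd3czMzMzMzMzMzM1VVVVVVVVVVVVVVVWZmZmZmZmZnd3d3czMzMzMzMzVVVVVVVVVVVVVVVVVV"/>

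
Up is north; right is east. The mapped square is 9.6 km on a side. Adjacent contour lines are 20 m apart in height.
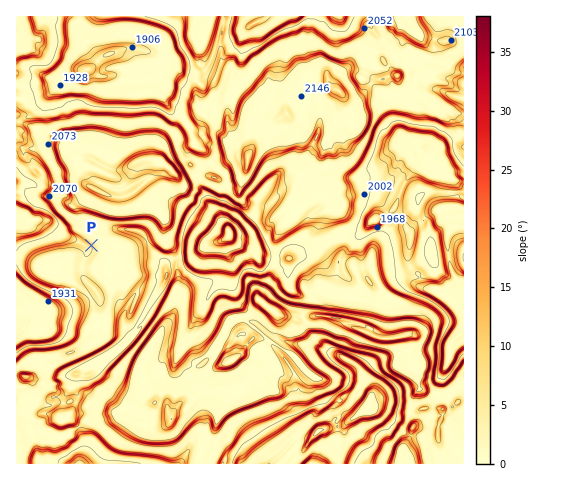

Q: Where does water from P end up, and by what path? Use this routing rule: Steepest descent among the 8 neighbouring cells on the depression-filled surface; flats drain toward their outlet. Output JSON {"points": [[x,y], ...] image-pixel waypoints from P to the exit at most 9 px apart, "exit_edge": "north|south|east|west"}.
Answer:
{"points": [[91, 245], [82, 244], [73, 238], [63, 234], [54, 224], [45, 221], [35, 221], [26, 216], [17, 216]], "exit_edge": "west"}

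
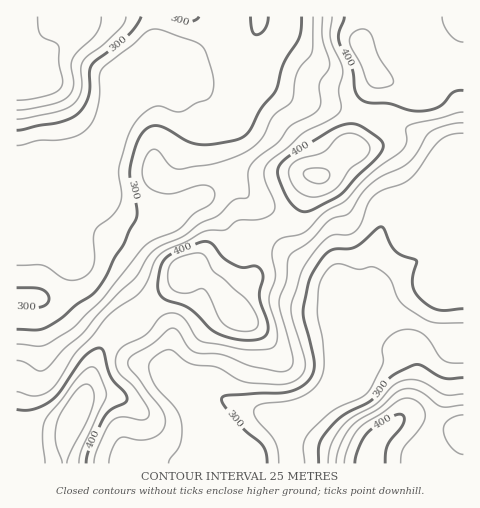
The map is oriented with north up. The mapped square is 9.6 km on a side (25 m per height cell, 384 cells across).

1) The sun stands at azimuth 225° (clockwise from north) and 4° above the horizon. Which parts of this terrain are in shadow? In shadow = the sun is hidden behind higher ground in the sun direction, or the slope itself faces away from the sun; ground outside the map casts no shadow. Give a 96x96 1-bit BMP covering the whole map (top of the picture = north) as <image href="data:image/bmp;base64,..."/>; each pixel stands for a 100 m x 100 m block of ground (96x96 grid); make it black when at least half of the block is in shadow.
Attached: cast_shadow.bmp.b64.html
<image width="96" height="96" href="data:image/bmp;base64,Qk2+BAAAAAAAAD4AAAAoAAAAYAAAAGAAAAABAAEAAAAAAIAEAAATCwAAEwsAAAIAAAAAAAAA////AAAAAAAAD8AAAAADAAAAAAAAB8AAAAADgAAAAAAAA8AAAAAHgAAAAAAAAeAAAAAHgAAAAAAAAOAAAAAPgAAAAAAAAGAAAAAfAAAAAAAAAAAAAAAfAAAAAAAAAAAAAAA+AAAAAAAAAAAAAAB8AAAAAAAAAAAAAAB4AAAAAAAAAAAD4AAAAAAAAAAAAAAH8AAAAAAwAOEAAAAf8AAAAAAwB/sAAAA/8AAAAAAAD/0AAID/8AAAAAAAH/wAAP//8AAAAAAAH/wAAP//8AAAAAAAH/wAAP//8AAAAAAAH/4AAP//4AAAAAAAD/4AAH//4AAAAAAAB/8AAH//wAAAA4AAAf8AAH//gAAAB8AAAP8AAD//AAAAD+AAAH8AAB/+AAAAH+AAAD8AAA/gAAAAP+AAAA8AAAAAAAAAP+AAAAAAAAAAAAAAf/AAAAAAAAAAAAAA//AAAAAAAAAAAAAD//AAAAAAAAAAAAAH//AAAAAAAAAAAAAP/+AAAAAAAAAAAAAf/+AAAAAAAAAAAAA//+AAAAAAAAAAAAB//+AAAAAAAAAAAAB//+AAAAAAAAAAAAB//+AAAAAAAAAAAAA//+AAAAAAAAAAAAAP/+AAAAAAAAAAAAAD/+AAAAAAAAAAAAAA/+AAAAAAAAAAAAAD/+AAAAAAAAAAAAwH/+AAAAAAAAAAABwHw4AAAAAAAAAAAH4HwAAAAAAAAAAAAP4DwAAAAAAAAAAAffwAAAAAAAAAAAAA/PwAAAAAAAAAAAAA/vwAAAAAAAAAAAAAfHwAAAAAAAAAAAAAAHgAAAAAAAAAAAAAABAAAAAAAAAAAAAAAAAAAAAAAAAAAAAAAAAAAAAAAAAAAAAAAAAAAAAAAAAAAAAAAAAAAAAAAAAAAAAAAAAAAAAAAAAAAAAAAAAAAAAAAAAAAAAAAAAAAAAAAAAAAAAAAAAAAAAAAAAAAAAAAAAAAAAAAAAAAAAAAAAAAAAAAAAAAAAAAAAAAAAAAAAAAAAAAAAAAAAAAAAAAAAAAAAAAAAAAAAAAAAAAAAAAAAAAAAAAAAAAAAAAAAAAAAAAAAAAAAAAAAAAAAAAAAAAAAAAAAAAAAAAAAAAAAAAAA8AAAAAAAAAAAAAAD+AAAAAAAAAAAAAAH/AAAAAAAAgAAAAAP/AAAAAAAAgAAAAAH/AAAAAAAAAAAAAAD/AAAAAAAAAAAAAAA+AAAAAAAAAAAAAAAAAAAAAAAAAAAAAAAAAAAAAAAAAAAAAAAAAAAAAAAAAAAAAAAAAAAAAYAAAAAAAAAAAAAAB8AAAAAAAAAAAAAAH+AAAAAAAAAAAAAAP+AAAAAAAAAAAAAAf/AAAAAAAAAAAAAAf+AAAAAAAAAAAAAAf+AAAAAAAAAAAAAAH8AAAAAAAAAAAAAAAAAAAAAAAAAAAAAAAAAAAAAAAAAAAAAAAAAAAAAAAAAAAAAAAAAAAAAAAAAAAAAAAAAAAAAAAAAAAAAAAAAAAAAAAAAAAAAAAAAAAAAAAAAAAAAAAAAAAAAAAAAAAAAAAAAAAAAAAAAAAAA="/>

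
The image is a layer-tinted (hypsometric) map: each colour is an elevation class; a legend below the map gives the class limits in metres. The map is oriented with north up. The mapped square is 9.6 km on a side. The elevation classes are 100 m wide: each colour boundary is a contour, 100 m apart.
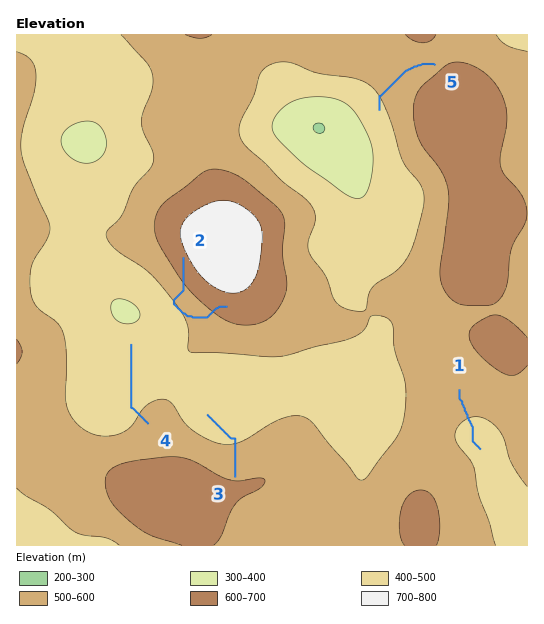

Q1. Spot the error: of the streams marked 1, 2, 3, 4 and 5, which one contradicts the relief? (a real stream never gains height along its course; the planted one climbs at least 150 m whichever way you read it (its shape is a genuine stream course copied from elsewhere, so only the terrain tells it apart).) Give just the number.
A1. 2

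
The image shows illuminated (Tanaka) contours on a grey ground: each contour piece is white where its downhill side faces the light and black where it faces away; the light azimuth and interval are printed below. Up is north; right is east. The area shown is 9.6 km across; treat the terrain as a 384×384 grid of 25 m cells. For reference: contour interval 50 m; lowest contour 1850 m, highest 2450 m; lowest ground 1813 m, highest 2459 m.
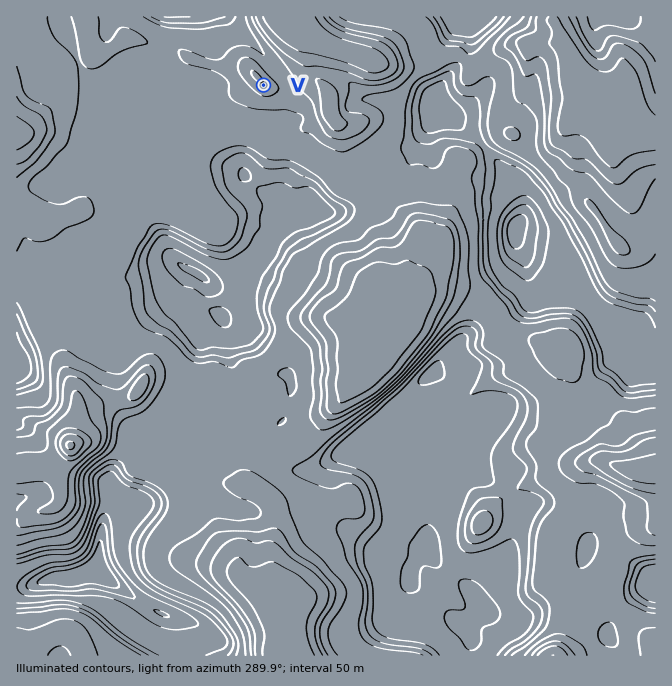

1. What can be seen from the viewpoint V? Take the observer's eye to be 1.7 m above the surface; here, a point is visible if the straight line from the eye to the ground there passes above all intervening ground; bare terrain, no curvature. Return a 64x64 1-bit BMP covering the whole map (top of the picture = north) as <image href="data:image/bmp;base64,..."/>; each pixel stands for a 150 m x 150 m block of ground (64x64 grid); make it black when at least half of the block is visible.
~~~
<image width="64" height="64" href="data:image/bmp;base64,Qk0+AgAAAAAAAD4AAAAoAAAAQAAAAEAAAAABAAEAAAAAAAACAAATCwAAEwsAAAIAAAAAAAAA////AAAAAAAB4AAIAAAAAAPAABgAAAAAB4AAEAAAAAAHAAAwAAAAAAAAACAAAAAAAAAAAAAAAAAAAABHgAAAAAAAAf+AAAAAAAAD/wAAAAAAAj//AAAAAAAH//8AAAAAAAP//gAAAAAAA//+AAAAAAAB/H4AAAAAAADwPgAAAAAAAMA+AAAAAAAAgPgAAAAAAAH/4AAAAAAAA//AAAAAAIAP/4AAAAAAgA//4AAAAACHg/n4AAAAAA+B8DwAAAAAB4D/GAAAAACDwAeYAAAAAAPDA+EAAAAAA/H24AAAAAAH//wAAAAAAA///AAAAAAAD///wAAAAAAf/5/AAAAAAB//D+AAAAAAH/4HIAAAAAA/+AcQAAAAAD/wA3+AAAAAf/AD/8AAAACF8AP/wAAAAM3wA//gAAAA/eAB//aAAAD/kAH//4AAAD8QAf//AAAAHxAB//8AAAAHOB+P/+AAADH4fwD/8AAAO/v/AD/AAAD///4APwAAAP///AD8AAAA///4AfgAAAD///AD4AAAAP//8AfAAAAA///wPwAAAAB///n+AAAAAH////8AAAAA/////wAAAAD/////AAAAAP///B4AAAAA///AHgAAAAD//gAMAAACAP/wAAxwAAIA/cAAH8AAAAD5AAAcAAAAAPAAACAAAAAA4AAAQAAAAACAAAAAAAAAAA=="/>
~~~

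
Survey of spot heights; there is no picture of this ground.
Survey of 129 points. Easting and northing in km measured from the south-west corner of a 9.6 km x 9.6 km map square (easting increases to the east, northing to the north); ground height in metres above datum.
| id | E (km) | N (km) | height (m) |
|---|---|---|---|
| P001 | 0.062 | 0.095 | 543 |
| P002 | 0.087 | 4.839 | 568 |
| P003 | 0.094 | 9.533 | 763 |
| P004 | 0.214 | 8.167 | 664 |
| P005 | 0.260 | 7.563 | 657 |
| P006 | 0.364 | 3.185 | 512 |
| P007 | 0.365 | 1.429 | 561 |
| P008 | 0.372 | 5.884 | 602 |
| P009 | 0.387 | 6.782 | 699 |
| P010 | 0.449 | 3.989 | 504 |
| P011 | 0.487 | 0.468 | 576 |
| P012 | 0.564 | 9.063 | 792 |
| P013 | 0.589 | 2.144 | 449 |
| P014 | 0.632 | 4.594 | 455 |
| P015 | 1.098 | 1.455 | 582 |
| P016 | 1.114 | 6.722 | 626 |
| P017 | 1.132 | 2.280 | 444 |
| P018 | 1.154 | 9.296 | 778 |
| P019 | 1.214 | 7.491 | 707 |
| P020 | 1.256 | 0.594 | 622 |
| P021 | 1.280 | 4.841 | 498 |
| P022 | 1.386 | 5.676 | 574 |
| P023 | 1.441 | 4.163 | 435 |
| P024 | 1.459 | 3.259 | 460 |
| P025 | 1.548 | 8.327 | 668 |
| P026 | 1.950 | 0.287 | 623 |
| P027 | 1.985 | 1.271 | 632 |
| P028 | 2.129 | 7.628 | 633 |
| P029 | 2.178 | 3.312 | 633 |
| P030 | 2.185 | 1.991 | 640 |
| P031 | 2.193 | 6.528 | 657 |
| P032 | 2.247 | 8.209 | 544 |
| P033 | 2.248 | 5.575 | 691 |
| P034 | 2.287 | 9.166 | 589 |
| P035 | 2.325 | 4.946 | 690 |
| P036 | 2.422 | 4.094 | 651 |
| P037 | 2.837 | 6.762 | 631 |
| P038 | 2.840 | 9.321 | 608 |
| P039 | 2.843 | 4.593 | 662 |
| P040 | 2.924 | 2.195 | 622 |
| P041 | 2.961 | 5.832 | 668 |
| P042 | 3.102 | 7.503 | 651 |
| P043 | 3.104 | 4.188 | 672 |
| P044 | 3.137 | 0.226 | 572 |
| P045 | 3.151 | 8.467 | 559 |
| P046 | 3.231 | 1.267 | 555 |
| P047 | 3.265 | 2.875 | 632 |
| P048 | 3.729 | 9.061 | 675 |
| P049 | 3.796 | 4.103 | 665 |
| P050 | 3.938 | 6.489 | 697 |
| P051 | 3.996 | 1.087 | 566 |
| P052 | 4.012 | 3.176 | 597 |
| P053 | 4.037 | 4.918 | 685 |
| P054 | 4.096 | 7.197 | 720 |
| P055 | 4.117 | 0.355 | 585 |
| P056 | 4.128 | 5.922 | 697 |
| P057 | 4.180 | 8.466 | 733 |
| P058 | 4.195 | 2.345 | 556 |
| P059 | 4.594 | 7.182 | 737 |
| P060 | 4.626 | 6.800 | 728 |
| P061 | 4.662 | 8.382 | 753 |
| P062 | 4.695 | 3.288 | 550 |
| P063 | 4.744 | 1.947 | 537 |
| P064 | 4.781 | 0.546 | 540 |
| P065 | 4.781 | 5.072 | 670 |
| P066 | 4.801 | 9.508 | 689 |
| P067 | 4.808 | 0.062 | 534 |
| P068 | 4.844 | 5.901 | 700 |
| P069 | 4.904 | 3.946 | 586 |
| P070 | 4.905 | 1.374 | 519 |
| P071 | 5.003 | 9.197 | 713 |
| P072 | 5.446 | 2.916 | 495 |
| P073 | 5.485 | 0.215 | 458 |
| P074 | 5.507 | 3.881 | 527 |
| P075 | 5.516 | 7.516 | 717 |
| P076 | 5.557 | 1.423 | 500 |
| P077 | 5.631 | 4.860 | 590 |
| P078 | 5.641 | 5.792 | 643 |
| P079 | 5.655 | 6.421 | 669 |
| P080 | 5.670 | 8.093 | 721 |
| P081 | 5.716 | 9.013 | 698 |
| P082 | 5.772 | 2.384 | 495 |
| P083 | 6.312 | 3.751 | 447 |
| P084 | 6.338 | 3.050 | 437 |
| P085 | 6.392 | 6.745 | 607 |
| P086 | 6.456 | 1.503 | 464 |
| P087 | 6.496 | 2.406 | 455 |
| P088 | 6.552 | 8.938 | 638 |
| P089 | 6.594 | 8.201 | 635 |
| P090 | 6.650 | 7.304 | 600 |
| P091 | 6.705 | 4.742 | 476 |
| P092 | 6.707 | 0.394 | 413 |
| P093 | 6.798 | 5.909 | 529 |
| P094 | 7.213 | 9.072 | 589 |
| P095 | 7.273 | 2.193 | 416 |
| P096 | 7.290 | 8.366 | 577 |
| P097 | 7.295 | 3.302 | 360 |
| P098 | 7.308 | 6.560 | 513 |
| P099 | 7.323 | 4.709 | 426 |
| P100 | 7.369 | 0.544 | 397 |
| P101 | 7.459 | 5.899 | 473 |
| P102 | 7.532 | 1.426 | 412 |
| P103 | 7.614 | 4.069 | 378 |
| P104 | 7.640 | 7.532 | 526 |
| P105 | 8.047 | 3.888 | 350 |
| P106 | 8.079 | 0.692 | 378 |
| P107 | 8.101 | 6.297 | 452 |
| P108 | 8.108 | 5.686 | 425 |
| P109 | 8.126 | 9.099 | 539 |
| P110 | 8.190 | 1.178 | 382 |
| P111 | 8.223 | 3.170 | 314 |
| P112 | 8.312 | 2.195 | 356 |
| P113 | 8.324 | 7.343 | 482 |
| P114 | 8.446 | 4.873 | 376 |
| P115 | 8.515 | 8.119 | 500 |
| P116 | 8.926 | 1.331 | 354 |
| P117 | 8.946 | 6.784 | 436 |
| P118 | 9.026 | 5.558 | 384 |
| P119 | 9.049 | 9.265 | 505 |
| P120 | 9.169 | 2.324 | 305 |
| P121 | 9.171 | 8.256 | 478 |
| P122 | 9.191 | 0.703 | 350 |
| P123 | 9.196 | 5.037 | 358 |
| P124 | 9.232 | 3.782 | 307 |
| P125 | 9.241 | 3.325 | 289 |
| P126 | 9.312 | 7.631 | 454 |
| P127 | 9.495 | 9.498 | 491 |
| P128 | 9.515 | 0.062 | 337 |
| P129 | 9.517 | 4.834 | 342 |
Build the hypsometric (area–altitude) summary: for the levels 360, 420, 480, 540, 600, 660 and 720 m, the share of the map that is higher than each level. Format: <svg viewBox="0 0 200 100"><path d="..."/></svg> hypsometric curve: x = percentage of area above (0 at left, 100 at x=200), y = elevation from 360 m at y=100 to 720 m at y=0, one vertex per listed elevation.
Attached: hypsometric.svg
<svg viewBox="0 0 200 100"><path d="M185 100l-18-17-26-16-28-17-34-17-35-16-33-17"/></svg>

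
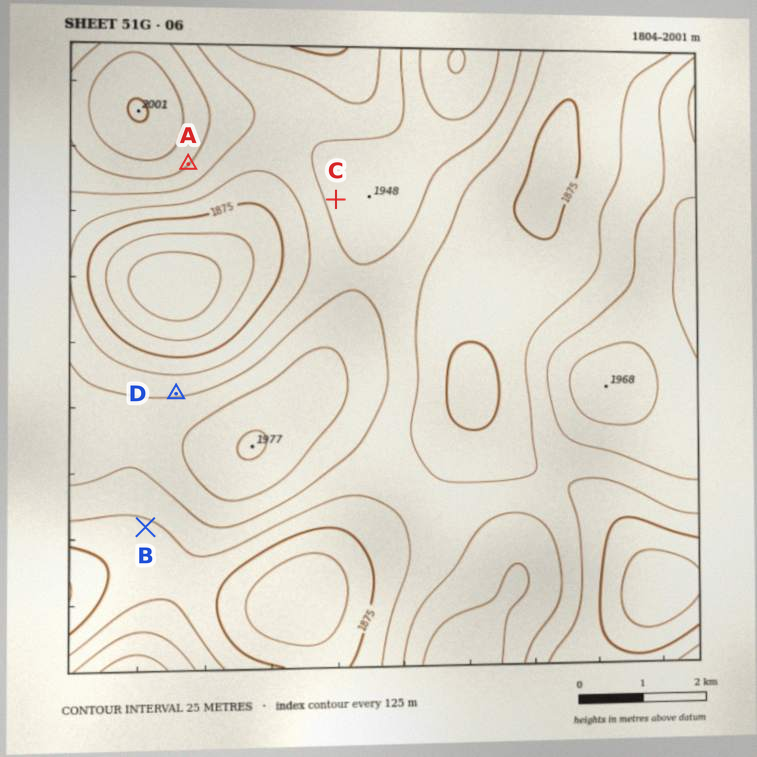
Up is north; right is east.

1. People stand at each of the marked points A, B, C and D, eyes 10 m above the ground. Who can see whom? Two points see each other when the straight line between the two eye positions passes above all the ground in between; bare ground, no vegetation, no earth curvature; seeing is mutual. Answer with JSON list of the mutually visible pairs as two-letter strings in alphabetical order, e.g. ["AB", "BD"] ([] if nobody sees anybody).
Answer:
["AC", "AD", "CD"]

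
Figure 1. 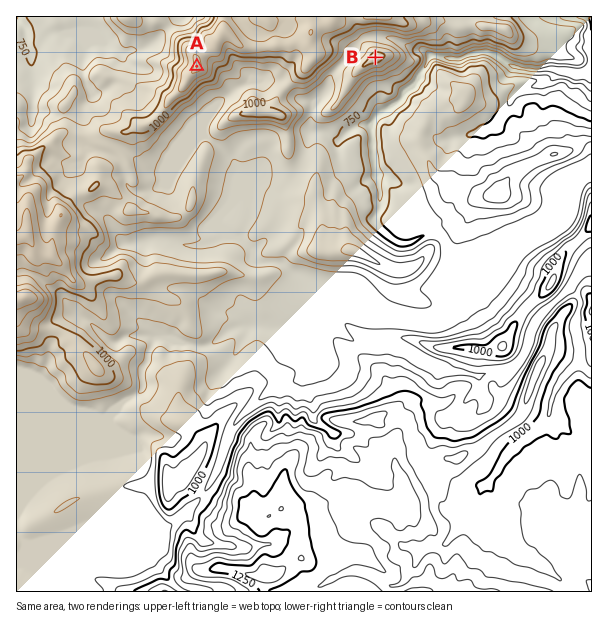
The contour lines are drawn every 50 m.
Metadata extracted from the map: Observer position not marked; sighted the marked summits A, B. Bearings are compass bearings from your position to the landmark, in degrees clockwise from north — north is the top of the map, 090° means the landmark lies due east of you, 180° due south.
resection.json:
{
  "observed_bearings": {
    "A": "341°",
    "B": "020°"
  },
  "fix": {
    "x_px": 282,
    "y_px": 314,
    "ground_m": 780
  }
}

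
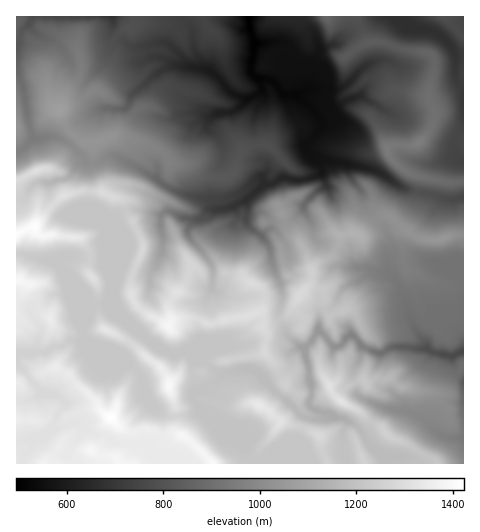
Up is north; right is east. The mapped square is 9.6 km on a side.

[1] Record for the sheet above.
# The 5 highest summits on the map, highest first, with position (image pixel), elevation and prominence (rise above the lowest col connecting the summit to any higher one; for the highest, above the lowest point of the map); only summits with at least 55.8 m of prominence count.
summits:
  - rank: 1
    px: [111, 418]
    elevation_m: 1423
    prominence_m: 928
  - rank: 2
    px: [35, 227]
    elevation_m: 1415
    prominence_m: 174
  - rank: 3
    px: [169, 385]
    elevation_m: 1399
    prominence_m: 137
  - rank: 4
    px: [168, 326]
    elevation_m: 1388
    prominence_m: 161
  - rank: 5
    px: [259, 405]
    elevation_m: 1342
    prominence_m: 128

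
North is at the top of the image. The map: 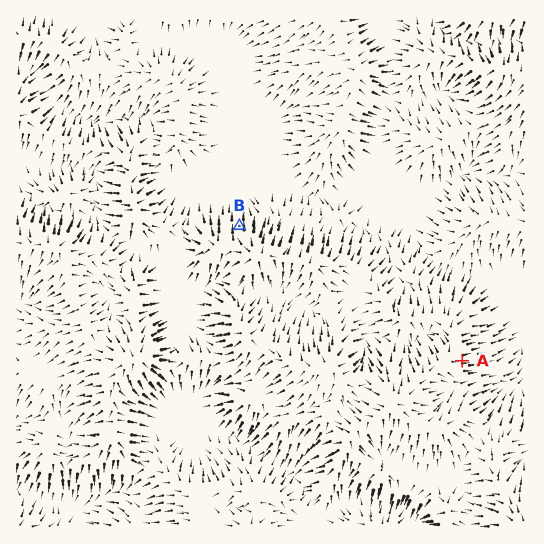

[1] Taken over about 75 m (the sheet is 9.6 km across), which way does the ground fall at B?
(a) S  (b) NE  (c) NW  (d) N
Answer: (d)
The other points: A E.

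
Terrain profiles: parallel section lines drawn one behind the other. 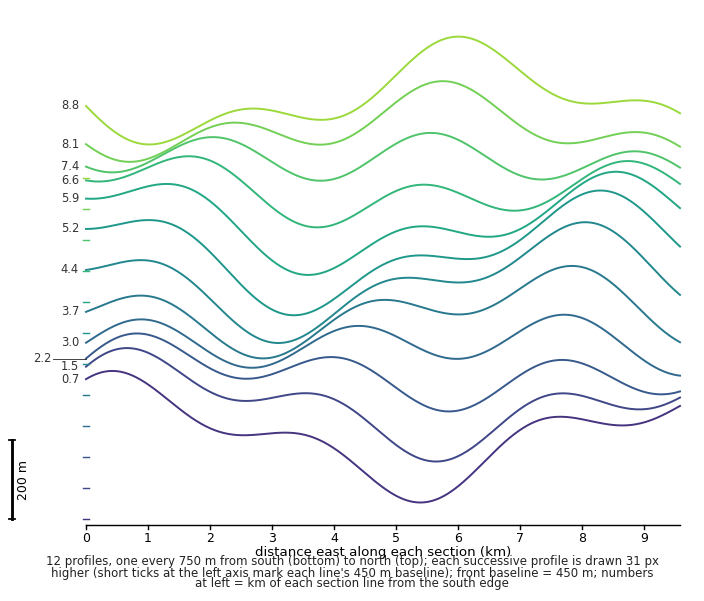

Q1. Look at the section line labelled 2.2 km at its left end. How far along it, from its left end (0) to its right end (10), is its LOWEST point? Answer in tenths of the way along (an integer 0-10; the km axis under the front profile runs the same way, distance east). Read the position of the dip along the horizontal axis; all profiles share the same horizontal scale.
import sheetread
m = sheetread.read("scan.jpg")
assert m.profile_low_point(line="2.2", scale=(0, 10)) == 6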